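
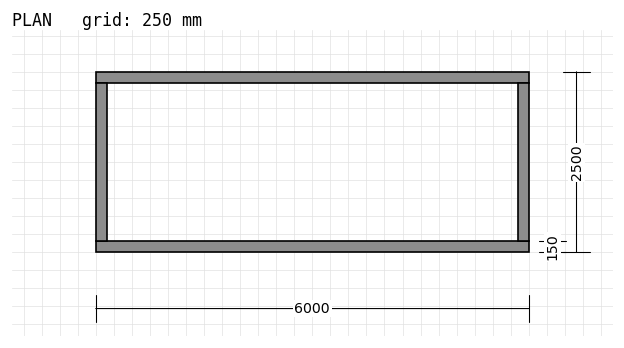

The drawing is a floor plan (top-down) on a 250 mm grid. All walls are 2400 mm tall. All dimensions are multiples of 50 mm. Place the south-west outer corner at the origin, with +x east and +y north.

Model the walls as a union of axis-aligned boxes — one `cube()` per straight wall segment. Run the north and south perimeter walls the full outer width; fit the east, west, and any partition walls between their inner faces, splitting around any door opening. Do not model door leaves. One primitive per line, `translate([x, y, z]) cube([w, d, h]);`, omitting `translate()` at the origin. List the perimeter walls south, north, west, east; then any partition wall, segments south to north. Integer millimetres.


cube([6000, 150, 2400]);
translate([0, 2350, 0]) cube([6000, 150, 2400]);
translate([0, 150, 0]) cube([150, 2200, 2400]);
translate([5850, 150, 0]) cube([150, 2200, 2400]);


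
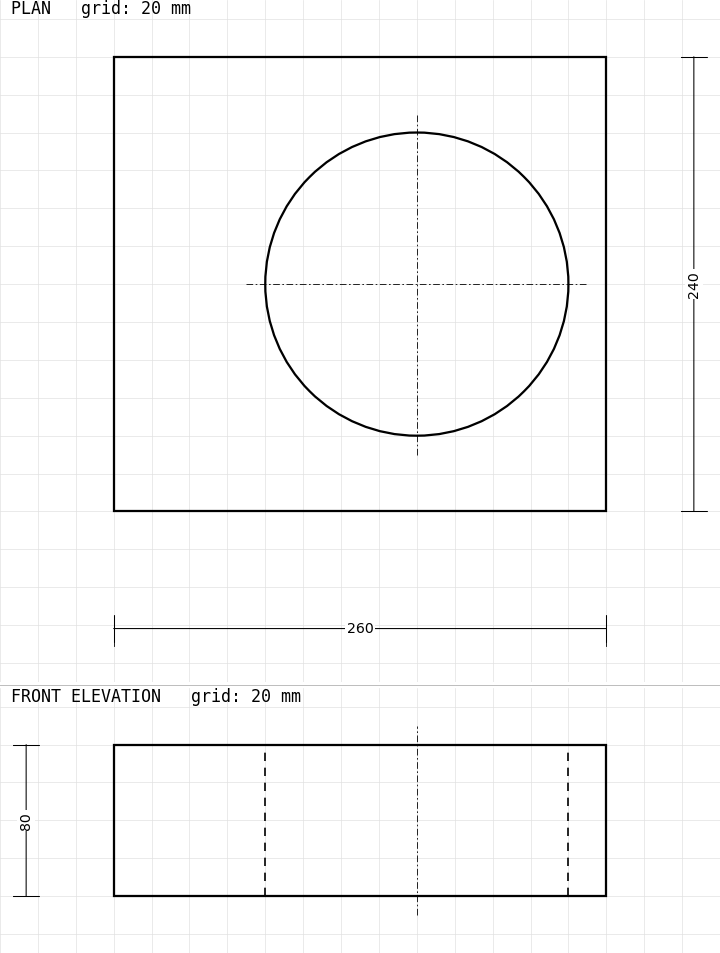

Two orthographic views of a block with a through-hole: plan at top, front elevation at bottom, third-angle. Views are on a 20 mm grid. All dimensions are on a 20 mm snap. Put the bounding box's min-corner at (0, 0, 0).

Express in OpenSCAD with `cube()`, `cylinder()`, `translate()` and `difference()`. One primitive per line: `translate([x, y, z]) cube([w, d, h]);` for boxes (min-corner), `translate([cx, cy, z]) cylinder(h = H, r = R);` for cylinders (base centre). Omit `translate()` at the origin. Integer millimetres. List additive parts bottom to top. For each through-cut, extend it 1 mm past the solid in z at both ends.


difference() {
  cube([260, 240, 80]);
  translate([160, 120, -1]) cylinder(h = 82, r = 80);
}


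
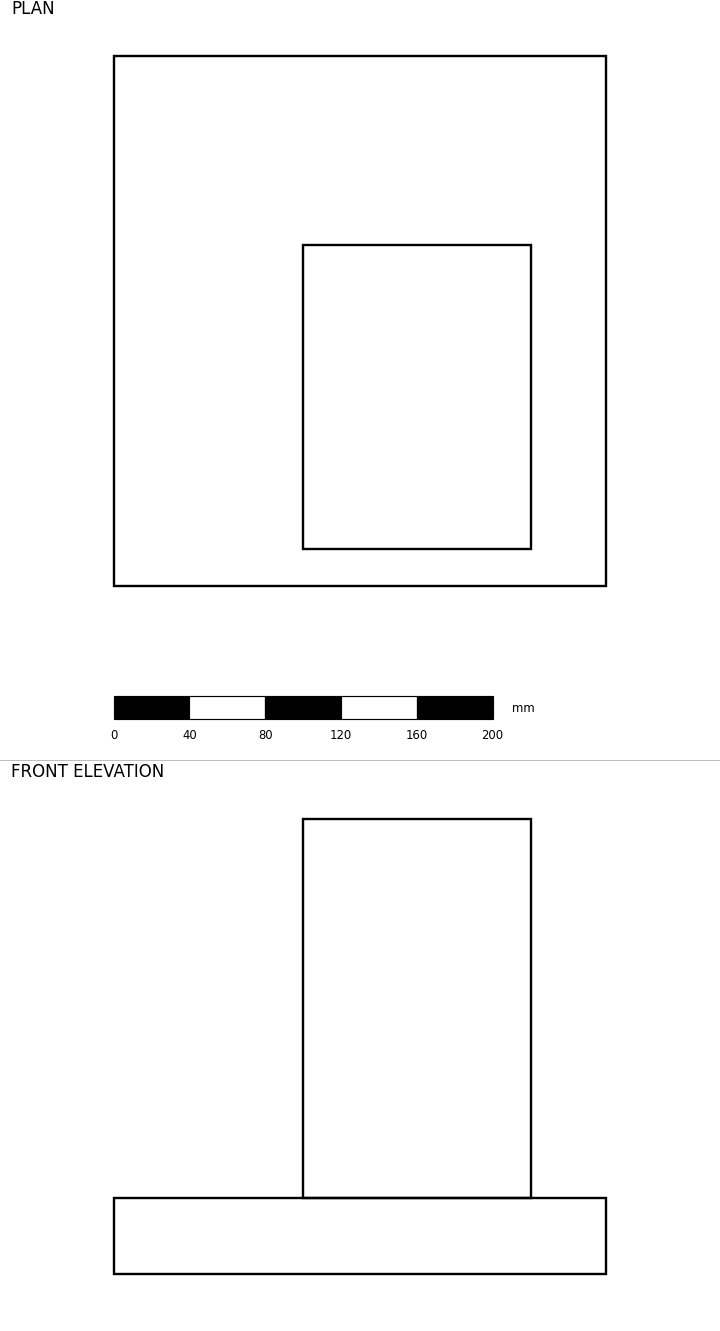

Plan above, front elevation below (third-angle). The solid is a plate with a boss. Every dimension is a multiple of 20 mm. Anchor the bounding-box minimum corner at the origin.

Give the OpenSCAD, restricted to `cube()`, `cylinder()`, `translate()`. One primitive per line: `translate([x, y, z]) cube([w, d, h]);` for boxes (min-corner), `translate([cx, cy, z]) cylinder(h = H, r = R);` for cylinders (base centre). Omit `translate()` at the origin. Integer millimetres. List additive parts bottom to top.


cube([260, 280, 40]);
translate([100, 20, 40]) cube([120, 160, 200]);


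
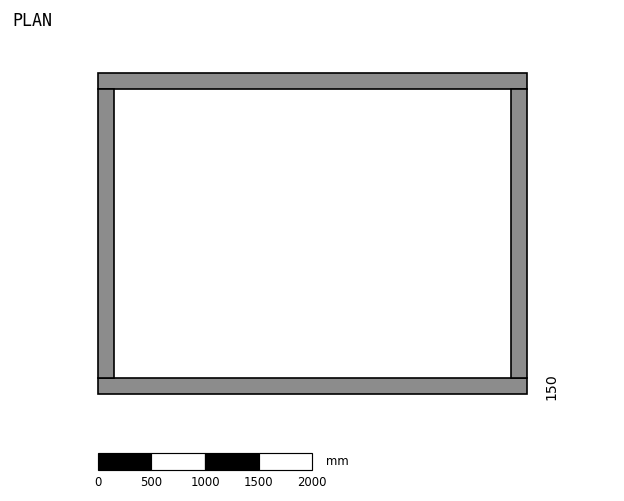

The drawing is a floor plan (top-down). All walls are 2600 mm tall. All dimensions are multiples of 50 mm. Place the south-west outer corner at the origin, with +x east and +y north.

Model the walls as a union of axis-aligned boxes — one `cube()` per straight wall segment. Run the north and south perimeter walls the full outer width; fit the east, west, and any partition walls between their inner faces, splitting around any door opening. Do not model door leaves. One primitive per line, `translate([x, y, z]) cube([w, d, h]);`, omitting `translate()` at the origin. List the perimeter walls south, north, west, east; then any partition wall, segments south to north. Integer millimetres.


cube([4000, 150, 2600]);
translate([0, 2850, 0]) cube([4000, 150, 2600]);
translate([0, 150, 0]) cube([150, 2700, 2600]);
translate([3850, 150, 0]) cube([150, 2700, 2600]);


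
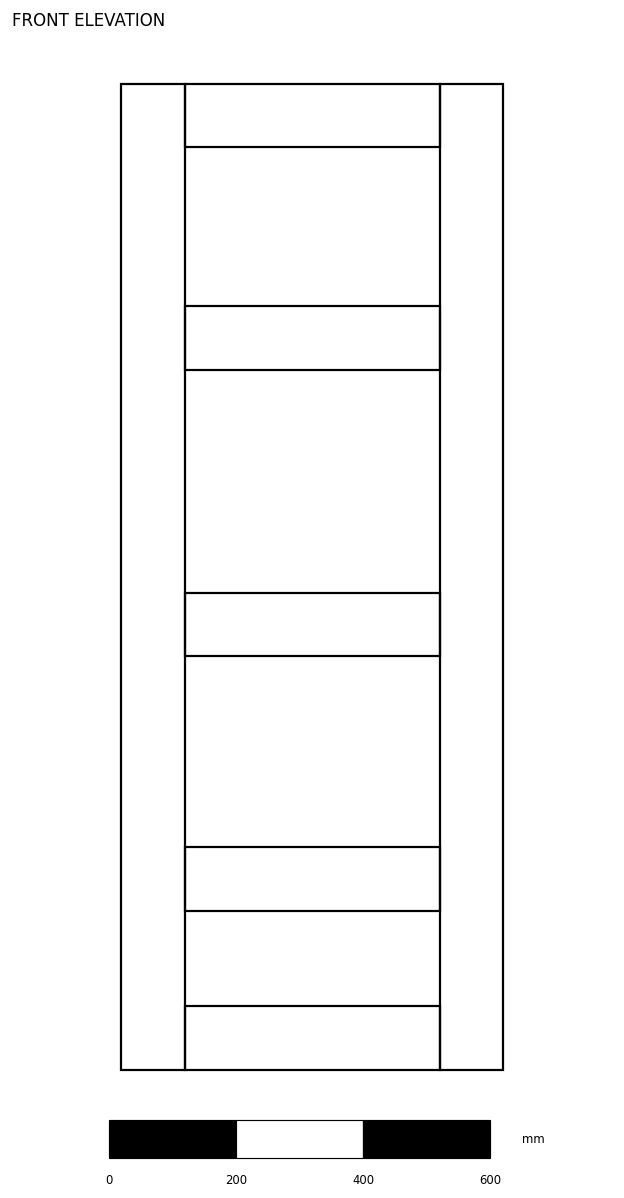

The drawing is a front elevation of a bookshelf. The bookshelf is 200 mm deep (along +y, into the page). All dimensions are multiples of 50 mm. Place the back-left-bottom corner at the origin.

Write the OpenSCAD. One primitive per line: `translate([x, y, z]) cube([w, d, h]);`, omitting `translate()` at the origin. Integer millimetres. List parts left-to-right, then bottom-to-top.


cube([100, 200, 1550]);
translate([100, 0, 0]) cube([400, 200, 100]);
translate([100, 0, 250]) cube([400, 200, 100]);
translate([100, 0, 650]) cube([400, 200, 100]);
translate([100, 0, 1100]) cube([400, 200, 100]);
translate([100, 0, 1450]) cube([400, 200, 100]);
translate([500, 0, 0]) cube([100, 200, 1550]);


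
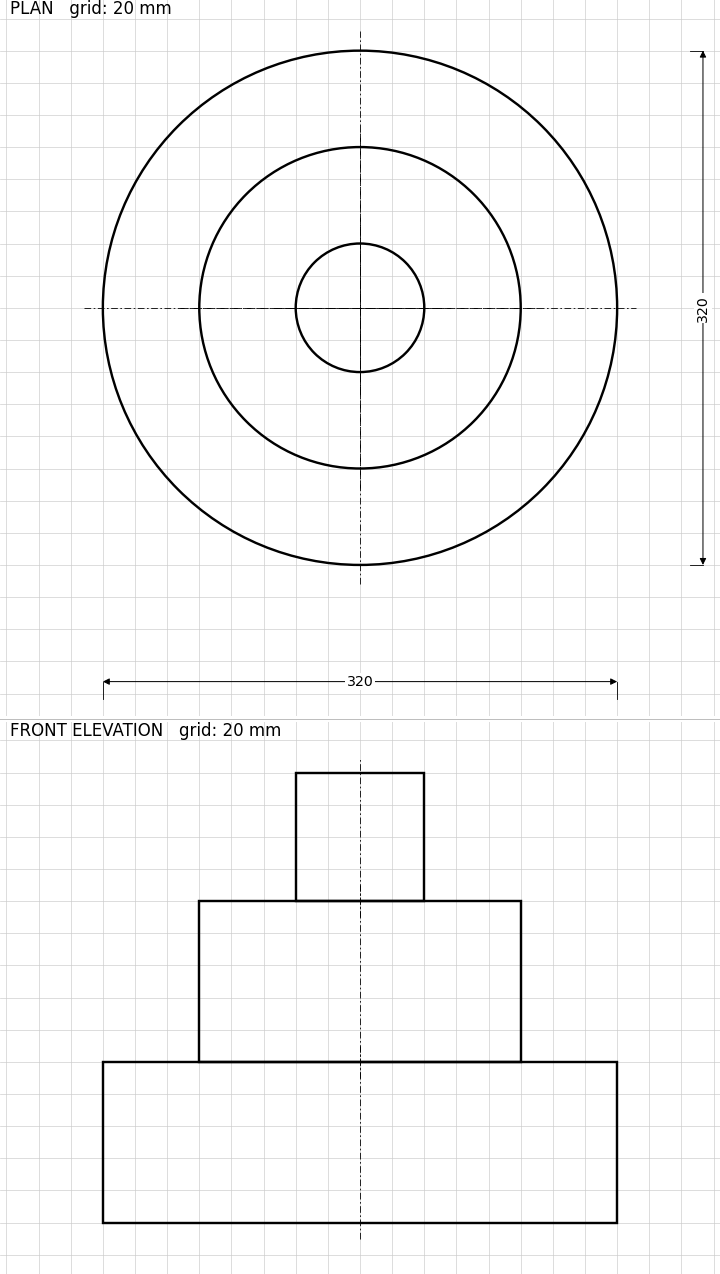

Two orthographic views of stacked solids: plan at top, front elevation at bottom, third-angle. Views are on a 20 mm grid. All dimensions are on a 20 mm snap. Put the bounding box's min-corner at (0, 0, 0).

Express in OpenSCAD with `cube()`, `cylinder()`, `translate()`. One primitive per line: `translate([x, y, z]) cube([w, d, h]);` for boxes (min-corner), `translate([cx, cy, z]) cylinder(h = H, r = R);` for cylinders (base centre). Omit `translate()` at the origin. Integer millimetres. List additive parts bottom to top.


translate([160, 160, 0]) cylinder(h = 100, r = 160);
translate([160, 160, 100]) cylinder(h = 100, r = 100);
translate([160, 160, 200]) cylinder(h = 80, r = 40);


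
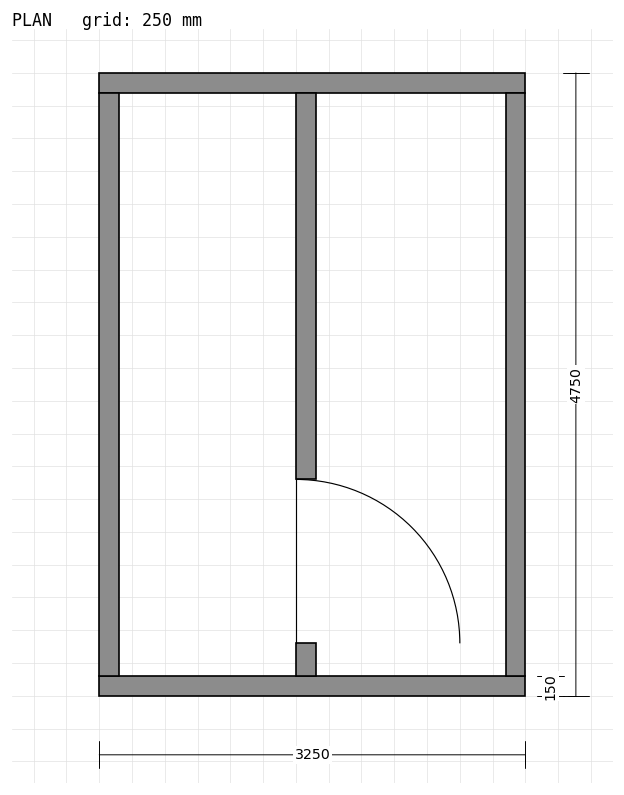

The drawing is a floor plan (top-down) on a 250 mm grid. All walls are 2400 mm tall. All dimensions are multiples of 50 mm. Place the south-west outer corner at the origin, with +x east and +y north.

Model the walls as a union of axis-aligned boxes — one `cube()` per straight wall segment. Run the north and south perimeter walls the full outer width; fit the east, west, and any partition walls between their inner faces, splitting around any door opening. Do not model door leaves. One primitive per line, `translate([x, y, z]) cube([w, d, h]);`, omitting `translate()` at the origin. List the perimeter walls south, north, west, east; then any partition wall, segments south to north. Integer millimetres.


cube([3250, 150, 2400]);
translate([0, 4600, 0]) cube([3250, 150, 2400]);
translate([0, 150, 0]) cube([150, 4450, 2400]);
translate([3100, 150, 0]) cube([150, 4450, 2400]);
translate([1500, 150, 0]) cube([150, 250, 2400]);
translate([1500, 1650, 0]) cube([150, 2950, 2400]);


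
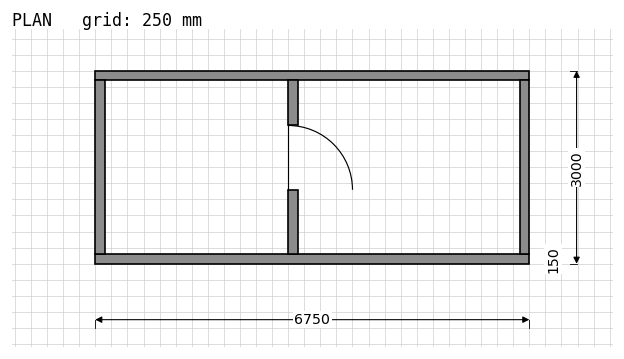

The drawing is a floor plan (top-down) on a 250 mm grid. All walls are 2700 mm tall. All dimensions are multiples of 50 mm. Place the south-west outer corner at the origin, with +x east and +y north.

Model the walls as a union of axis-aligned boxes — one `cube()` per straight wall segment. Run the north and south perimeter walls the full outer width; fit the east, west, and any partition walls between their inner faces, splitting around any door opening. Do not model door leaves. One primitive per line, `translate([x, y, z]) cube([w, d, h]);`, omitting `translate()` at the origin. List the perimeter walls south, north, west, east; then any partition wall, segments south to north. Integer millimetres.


cube([6750, 150, 2700]);
translate([0, 2850, 0]) cube([6750, 150, 2700]);
translate([0, 150, 0]) cube([150, 2700, 2700]);
translate([6600, 150, 0]) cube([150, 2700, 2700]);
translate([3000, 150, 0]) cube([150, 1000, 2700]);
translate([3000, 2150, 0]) cube([150, 700, 2700]);


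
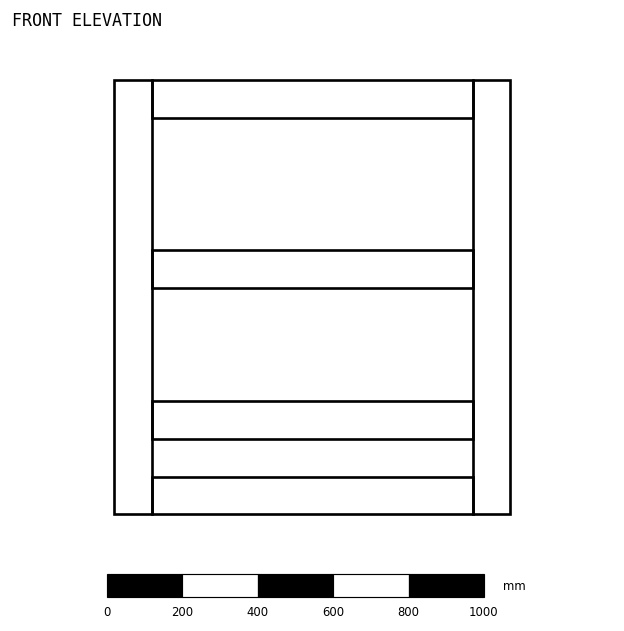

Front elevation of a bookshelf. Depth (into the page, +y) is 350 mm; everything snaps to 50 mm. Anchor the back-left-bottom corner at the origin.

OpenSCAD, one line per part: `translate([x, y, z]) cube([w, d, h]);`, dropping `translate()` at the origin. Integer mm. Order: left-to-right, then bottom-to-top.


cube([100, 350, 1150]);
translate([100, 0, 0]) cube([850, 350, 100]);
translate([100, 0, 200]) cube([850, 350, 100]);
translate([100, 0, 600]) cube([850, 350, 100]);
translate([100, 0, 1050]) cube([850, 350, 100]);
translate([950, 0, 0]) cube([100, 350, 1150]);


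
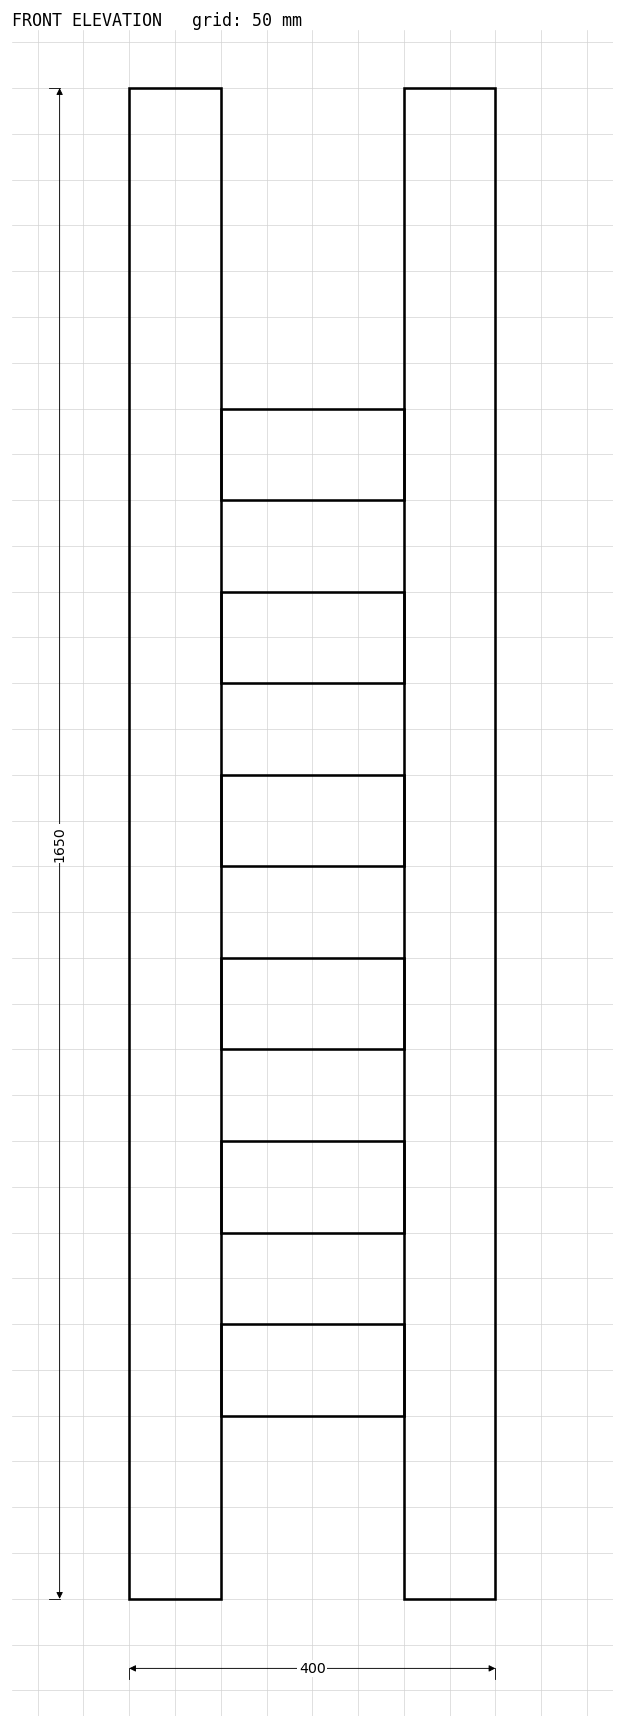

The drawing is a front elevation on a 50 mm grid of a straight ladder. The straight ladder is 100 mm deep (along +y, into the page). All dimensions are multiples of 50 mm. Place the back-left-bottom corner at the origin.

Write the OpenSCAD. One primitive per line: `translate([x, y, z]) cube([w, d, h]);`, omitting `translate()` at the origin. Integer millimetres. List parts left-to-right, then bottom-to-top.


cube([100, 100, 1650]);
translate([100, 0, 200]) cube([200, 100, 100]);
translate([100, 0, 400]) cube([200, 100, 100]);
translate([100, 0, 600]) cube([200, 100, 100]);
translate([100, 0, 800]) cube([200, 100, 100]);
translate([100, 0, 1000]) cube([200, 100, 100]);
translate([100, 0, 1200]) cube([200, 100, 100]);
translate([300, 0, 0]) cube([100, 100, 1650]);


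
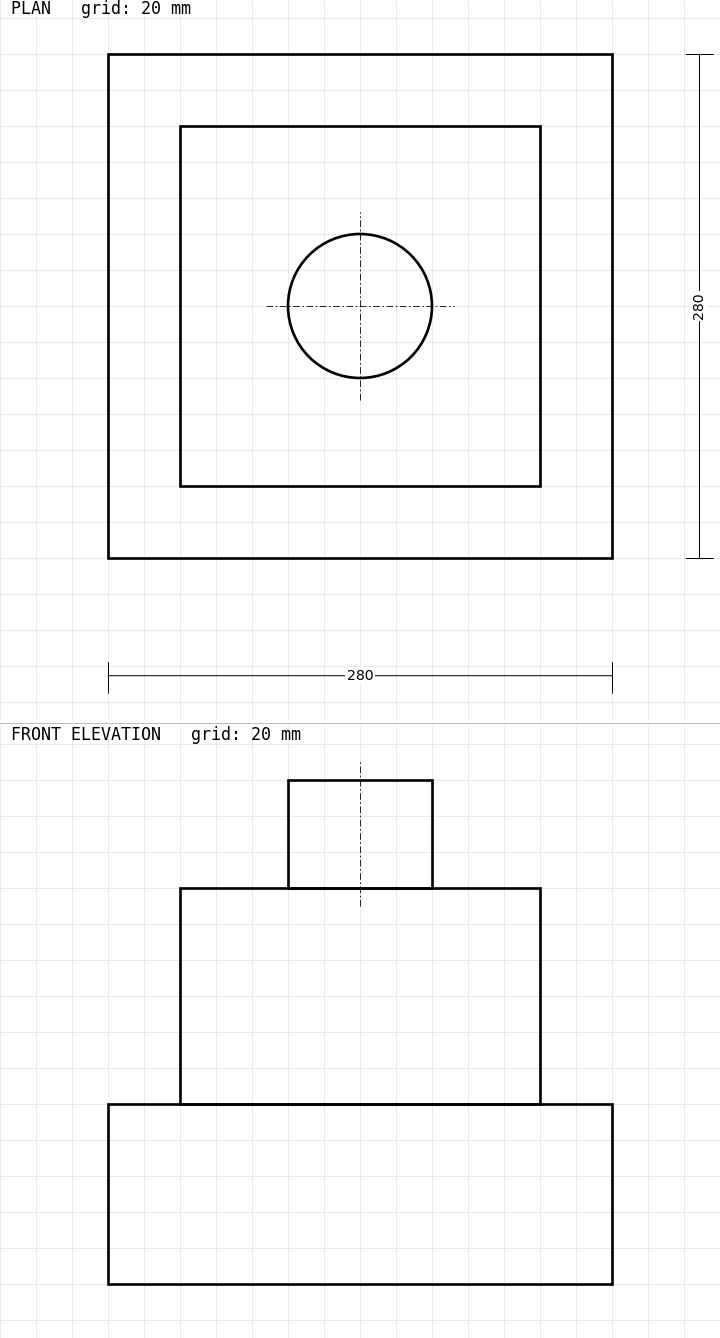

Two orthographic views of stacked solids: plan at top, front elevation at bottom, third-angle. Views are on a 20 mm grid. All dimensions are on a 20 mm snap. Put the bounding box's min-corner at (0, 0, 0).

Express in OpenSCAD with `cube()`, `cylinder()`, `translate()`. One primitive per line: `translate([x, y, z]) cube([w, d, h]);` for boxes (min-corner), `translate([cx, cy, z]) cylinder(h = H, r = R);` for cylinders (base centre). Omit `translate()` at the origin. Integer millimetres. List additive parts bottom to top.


cube([280, 280, 100]);
translate([40, 40, 100]) cube([200, 200, 120]);
translate([140, 140, 220]) cylinder(h = 60, r = 40);


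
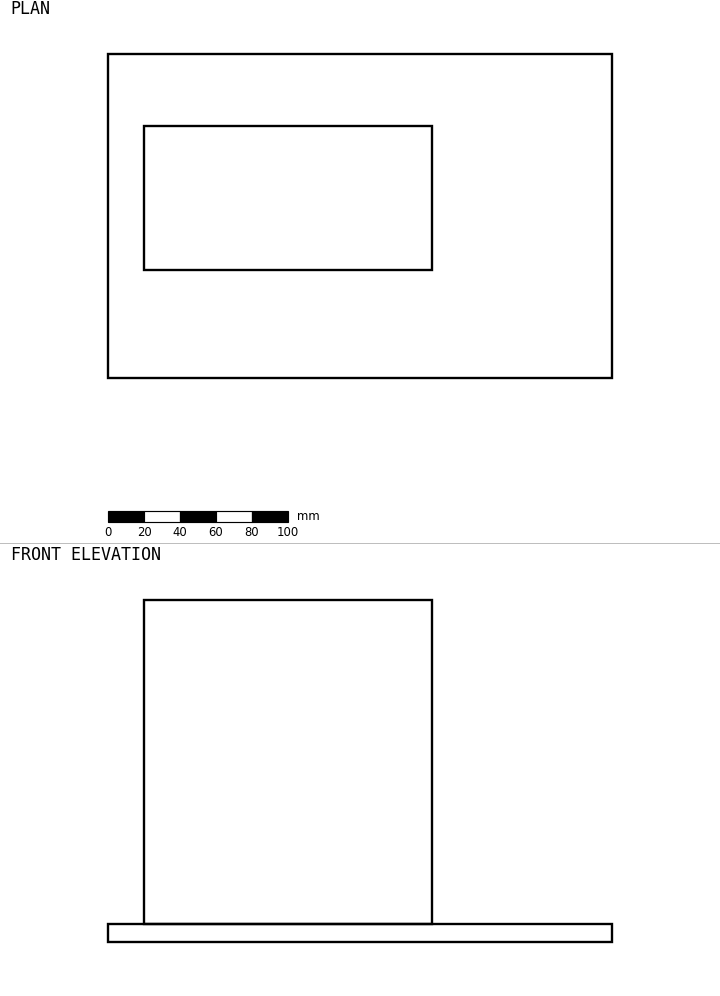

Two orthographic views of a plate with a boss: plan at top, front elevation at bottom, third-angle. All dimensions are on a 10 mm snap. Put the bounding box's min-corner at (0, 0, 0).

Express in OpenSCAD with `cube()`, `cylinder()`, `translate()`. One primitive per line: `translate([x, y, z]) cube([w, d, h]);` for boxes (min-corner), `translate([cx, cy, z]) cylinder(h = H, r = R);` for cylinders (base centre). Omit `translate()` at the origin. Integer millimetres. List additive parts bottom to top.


cube([280, 180, 10]);
translate([20, 60, 10]) cube([160, 80, 180]);


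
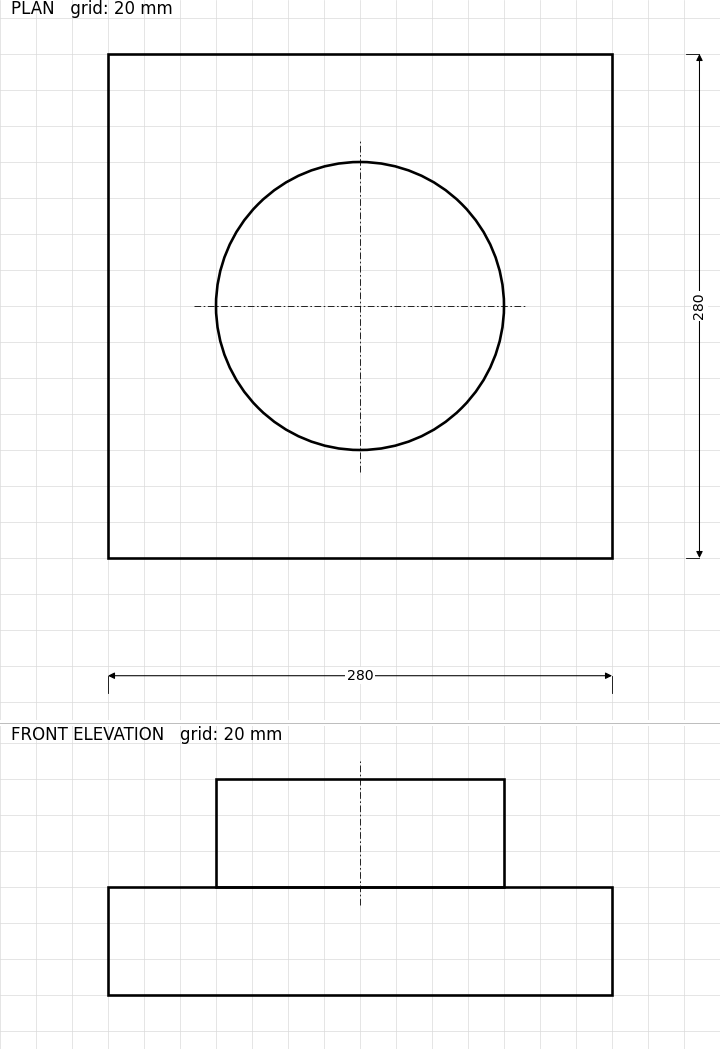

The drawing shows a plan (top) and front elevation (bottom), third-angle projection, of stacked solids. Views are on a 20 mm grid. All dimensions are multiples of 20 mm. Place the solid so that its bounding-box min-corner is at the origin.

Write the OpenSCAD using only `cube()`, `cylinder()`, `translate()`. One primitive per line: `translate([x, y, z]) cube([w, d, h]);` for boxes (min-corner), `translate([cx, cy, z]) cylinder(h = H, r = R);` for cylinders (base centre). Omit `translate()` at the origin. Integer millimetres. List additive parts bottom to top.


cube([280, 280, 60]);
translate([140, 140, 60]) cylinder(h = 60, r = 80);


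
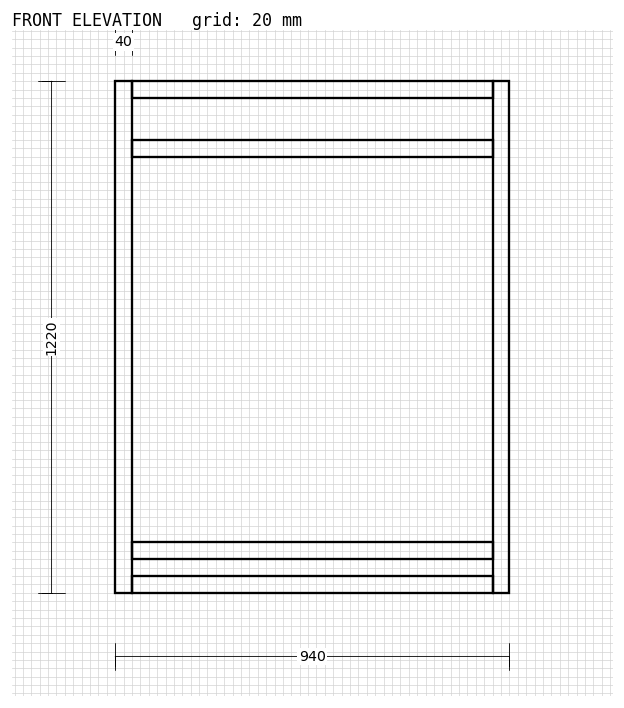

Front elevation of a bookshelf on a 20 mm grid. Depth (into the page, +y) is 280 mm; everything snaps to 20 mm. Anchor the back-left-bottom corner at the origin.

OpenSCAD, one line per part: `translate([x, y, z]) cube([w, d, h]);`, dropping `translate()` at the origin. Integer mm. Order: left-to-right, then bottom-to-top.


cube([40, 280, 1220]);
translate([40, 0, 0]) cube([860, 280, 40]);
translate([40, 0, 80]) cube([860, 280, 40]);
translate([40, 0, 1040]) cube([860, 280, 40]);
translate([40, 0, 1180]) cube([860, 280, 40]);
translate([900, 0, 0]) cube([40, 280, 1220]);


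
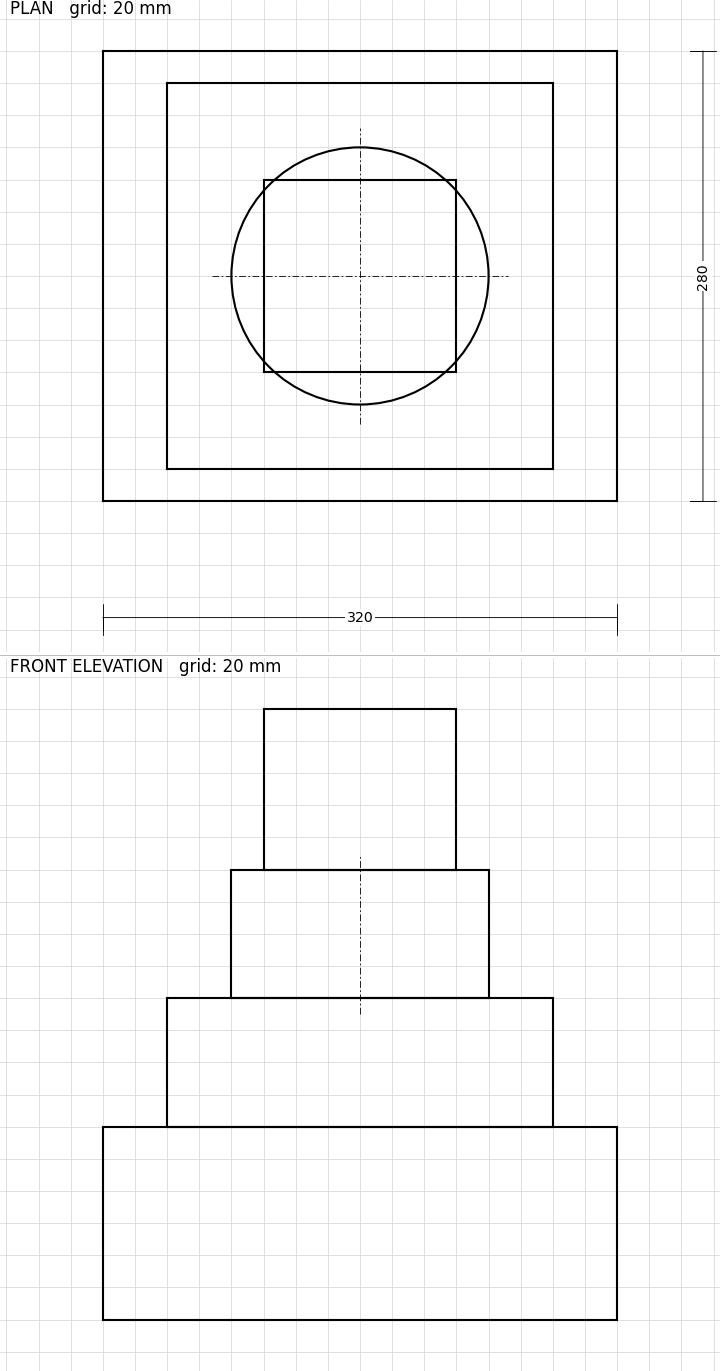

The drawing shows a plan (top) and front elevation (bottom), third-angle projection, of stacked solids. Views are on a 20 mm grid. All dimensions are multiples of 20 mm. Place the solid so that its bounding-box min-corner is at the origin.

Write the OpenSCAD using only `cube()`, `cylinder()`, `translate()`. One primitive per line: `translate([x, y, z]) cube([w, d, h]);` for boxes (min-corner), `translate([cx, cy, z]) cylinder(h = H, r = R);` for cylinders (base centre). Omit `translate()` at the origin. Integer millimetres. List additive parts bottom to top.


cube([320, 280, 120]);
translate([40, 20, 120]) cube([240, 240, 80]);
translate([160, 140, 200]) cylinder(h = 80, r = 80);
translate([100, 80, 280]) cube([120, 120, 100]);


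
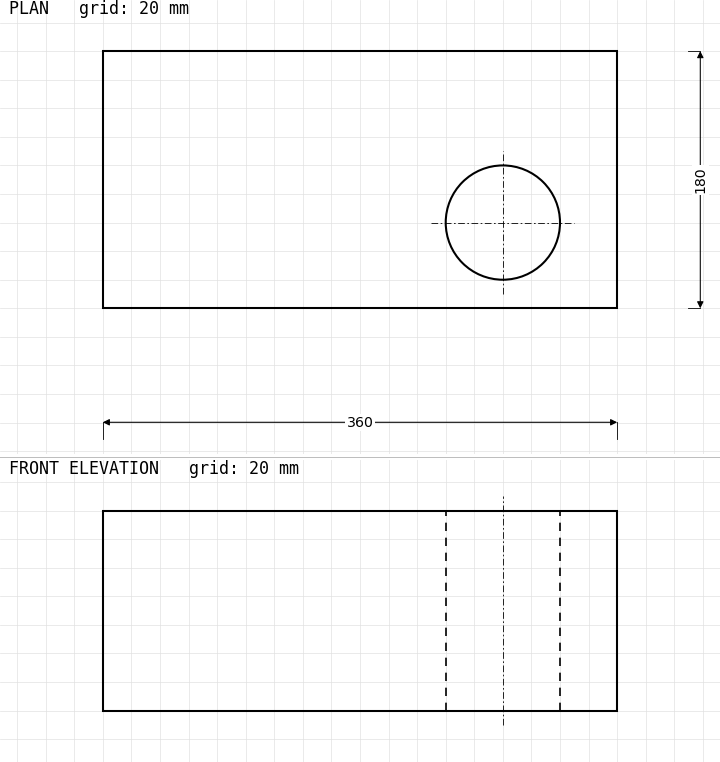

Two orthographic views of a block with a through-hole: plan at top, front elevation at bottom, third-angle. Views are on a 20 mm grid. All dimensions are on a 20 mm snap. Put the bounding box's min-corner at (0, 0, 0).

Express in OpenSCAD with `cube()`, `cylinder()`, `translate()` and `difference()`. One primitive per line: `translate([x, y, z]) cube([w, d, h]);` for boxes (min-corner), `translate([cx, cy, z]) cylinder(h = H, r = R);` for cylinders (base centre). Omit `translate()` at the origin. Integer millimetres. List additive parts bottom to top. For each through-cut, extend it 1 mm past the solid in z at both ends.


difference() {
  cube([360, 180, 140]);
  translate([280, 60, -1]) cylinder(h = 142, r = 40);
}


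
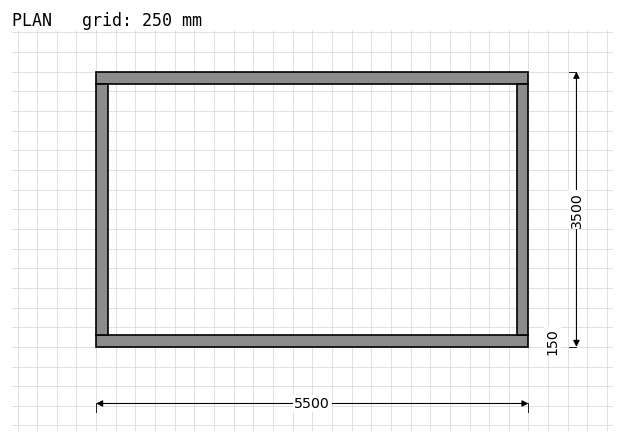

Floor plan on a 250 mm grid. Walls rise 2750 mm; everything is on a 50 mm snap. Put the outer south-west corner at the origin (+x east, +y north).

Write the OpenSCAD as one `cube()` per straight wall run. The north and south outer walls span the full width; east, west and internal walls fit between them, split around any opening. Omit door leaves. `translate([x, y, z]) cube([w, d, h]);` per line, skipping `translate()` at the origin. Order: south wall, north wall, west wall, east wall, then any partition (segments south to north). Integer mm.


cube([5500, 150, 2750]);
translate([0, 3350, 0]) cube([5500, 150, 2750]);
translate([0, 150, 0]) cube([150, 3200, 2750]);
translate([5350, 150, 0]) cube([150, 3200, 2750]);


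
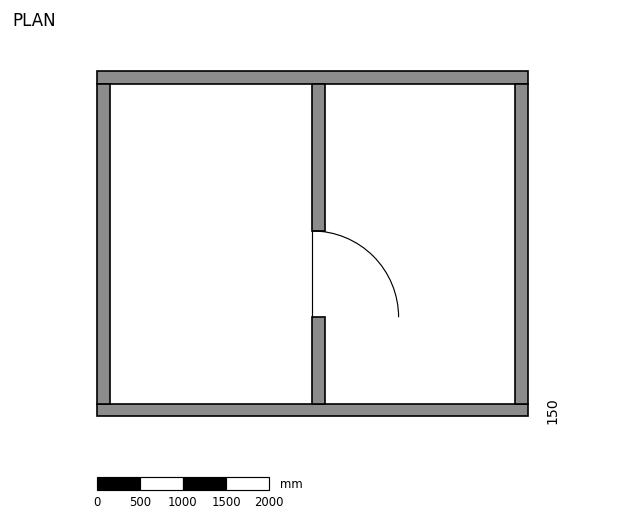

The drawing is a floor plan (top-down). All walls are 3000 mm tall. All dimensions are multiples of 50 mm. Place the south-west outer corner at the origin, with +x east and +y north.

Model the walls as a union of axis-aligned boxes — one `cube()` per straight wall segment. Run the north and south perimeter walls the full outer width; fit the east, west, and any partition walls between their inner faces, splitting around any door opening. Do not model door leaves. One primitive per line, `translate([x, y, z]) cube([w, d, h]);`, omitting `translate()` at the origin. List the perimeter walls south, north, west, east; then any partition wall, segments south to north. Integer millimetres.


cube([5000, 150, 3000]);
translate([0, 3850, 0]) cube([5000, 150, 3000]);
translate([0, 150, 0]) cube([150, 3700, 3000]);
translate([4850, 150, 0]) cube([150, 3700, 3000]);
translate([2500, 150, 0]) cube([150, 1000, 3000]);
translate([2500, 2150, 0]) cube([150, 1700, 3000]);


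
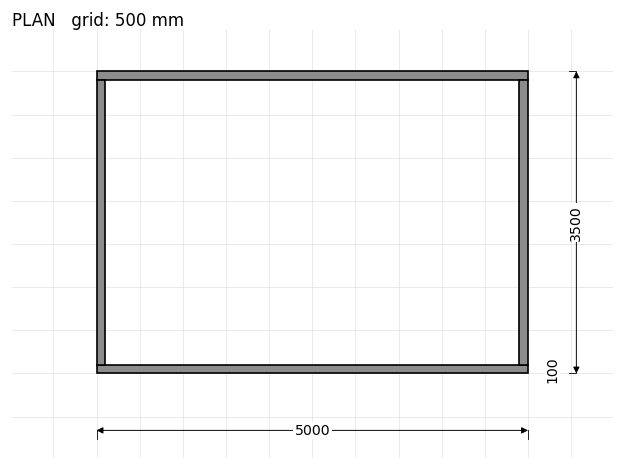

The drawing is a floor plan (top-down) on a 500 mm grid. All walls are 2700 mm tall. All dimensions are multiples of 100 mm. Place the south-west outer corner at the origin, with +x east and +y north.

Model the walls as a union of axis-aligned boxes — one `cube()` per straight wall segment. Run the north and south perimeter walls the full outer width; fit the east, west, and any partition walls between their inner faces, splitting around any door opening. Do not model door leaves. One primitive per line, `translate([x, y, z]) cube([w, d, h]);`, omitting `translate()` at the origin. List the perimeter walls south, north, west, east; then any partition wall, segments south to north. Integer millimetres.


cube([5000, 100, 2700]);
translate([0, 3400, 0]) cube([5000, 100, 2700]);
translate([0, 100, 0]) cube([100, 3300, 2700]);
translate([4900, 100, 0]) cube([100, 3300, 2700]);


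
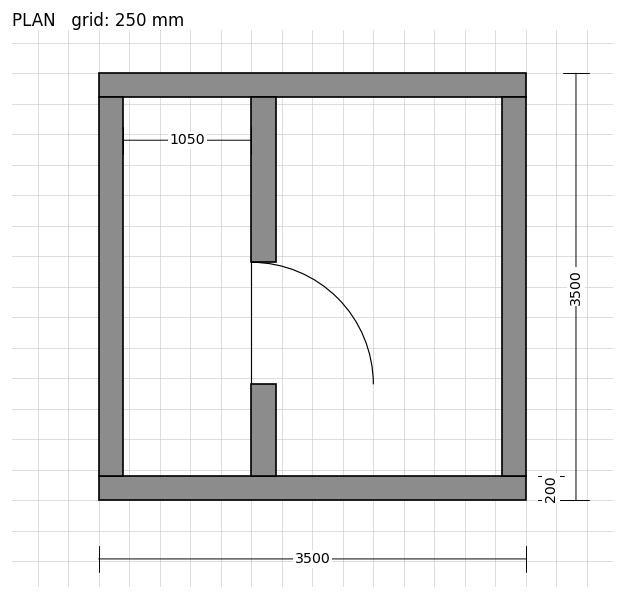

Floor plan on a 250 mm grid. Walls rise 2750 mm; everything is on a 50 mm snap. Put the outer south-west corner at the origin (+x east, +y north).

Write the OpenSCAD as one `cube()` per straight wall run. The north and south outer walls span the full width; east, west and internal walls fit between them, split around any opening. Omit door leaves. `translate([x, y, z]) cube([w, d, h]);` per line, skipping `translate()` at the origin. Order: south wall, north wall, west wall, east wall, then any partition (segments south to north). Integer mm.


cube([3500, 200, 2750]);
translate([0, 3300, 0]) cube([3500, 200, 2750]);
translate([0, 200, 0]) cube([200, 3100, 2750]);
translate([3300, 200, 0]) cube([200, 3100, 2750]);
translate([1250, 200, 0]) cube([200, 750, 2750]);
translate([1250, 1950, 0]) cube([200, 1350, 2750]);


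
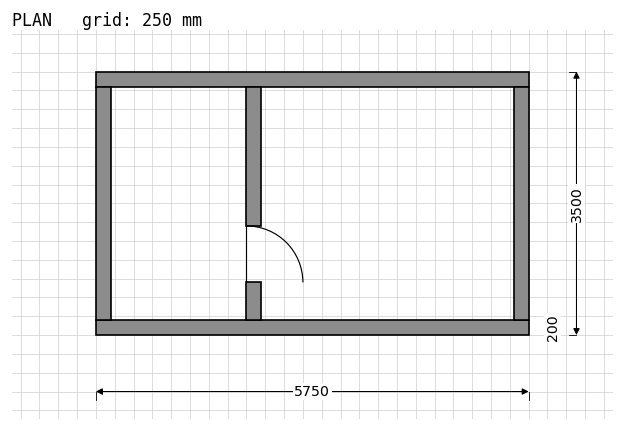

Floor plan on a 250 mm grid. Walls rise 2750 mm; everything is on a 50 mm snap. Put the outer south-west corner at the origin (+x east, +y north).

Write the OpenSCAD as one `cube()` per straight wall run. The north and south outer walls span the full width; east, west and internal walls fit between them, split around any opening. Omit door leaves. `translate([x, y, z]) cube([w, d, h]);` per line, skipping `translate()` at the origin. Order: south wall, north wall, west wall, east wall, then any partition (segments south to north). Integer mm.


cube([5750, 200, 2750]);
translate([0, 3300, 0]) cube([5750, 200, 2750]);
translate([0, 200, 0]) cube([200, 3100, 2750]);
translate([5550, 200, 0]) cube([200, 3100, 2750]);
translate([2000, 200, 0]) cube([200, 500, 2750]);
translate([2000, 1450, 0]) cube([200, 1850, 2750]);


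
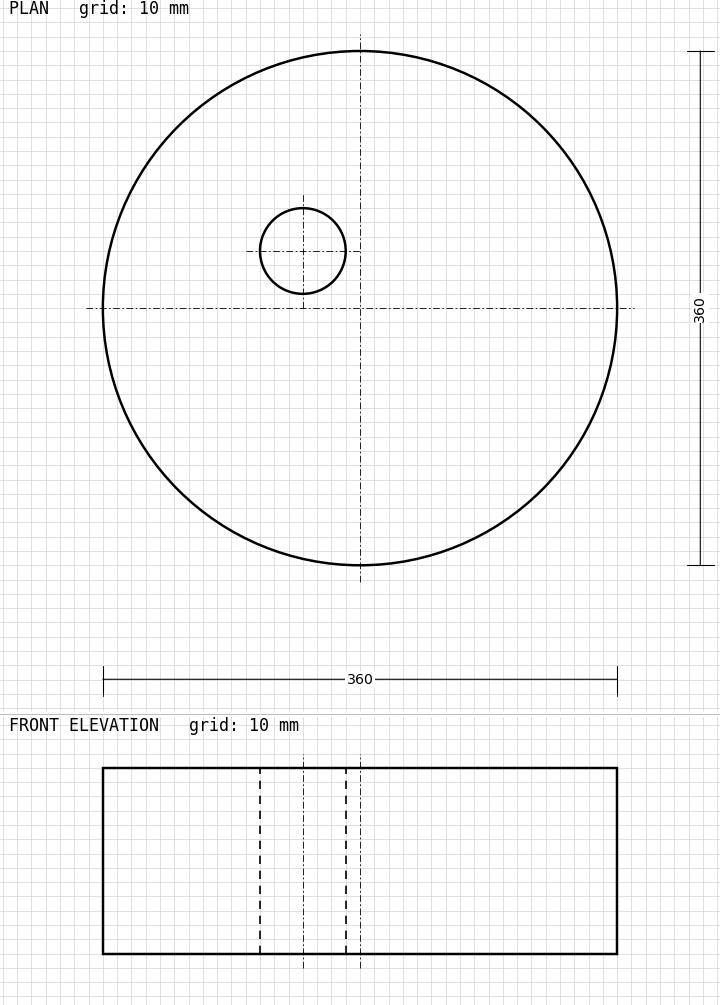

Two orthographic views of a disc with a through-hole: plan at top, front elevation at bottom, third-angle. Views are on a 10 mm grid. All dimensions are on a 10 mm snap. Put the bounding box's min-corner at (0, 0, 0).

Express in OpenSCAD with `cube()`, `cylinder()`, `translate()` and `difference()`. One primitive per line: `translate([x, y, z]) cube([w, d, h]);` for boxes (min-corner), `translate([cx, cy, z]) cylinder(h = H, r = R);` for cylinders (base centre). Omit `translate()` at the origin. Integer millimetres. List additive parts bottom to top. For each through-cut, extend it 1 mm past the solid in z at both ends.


difference() {
  translate([180, 180, 0]) cylinder(h = 130, r = 180);
  translate([140, 220, -1]) cylinder(h = 132, r = 30);
}


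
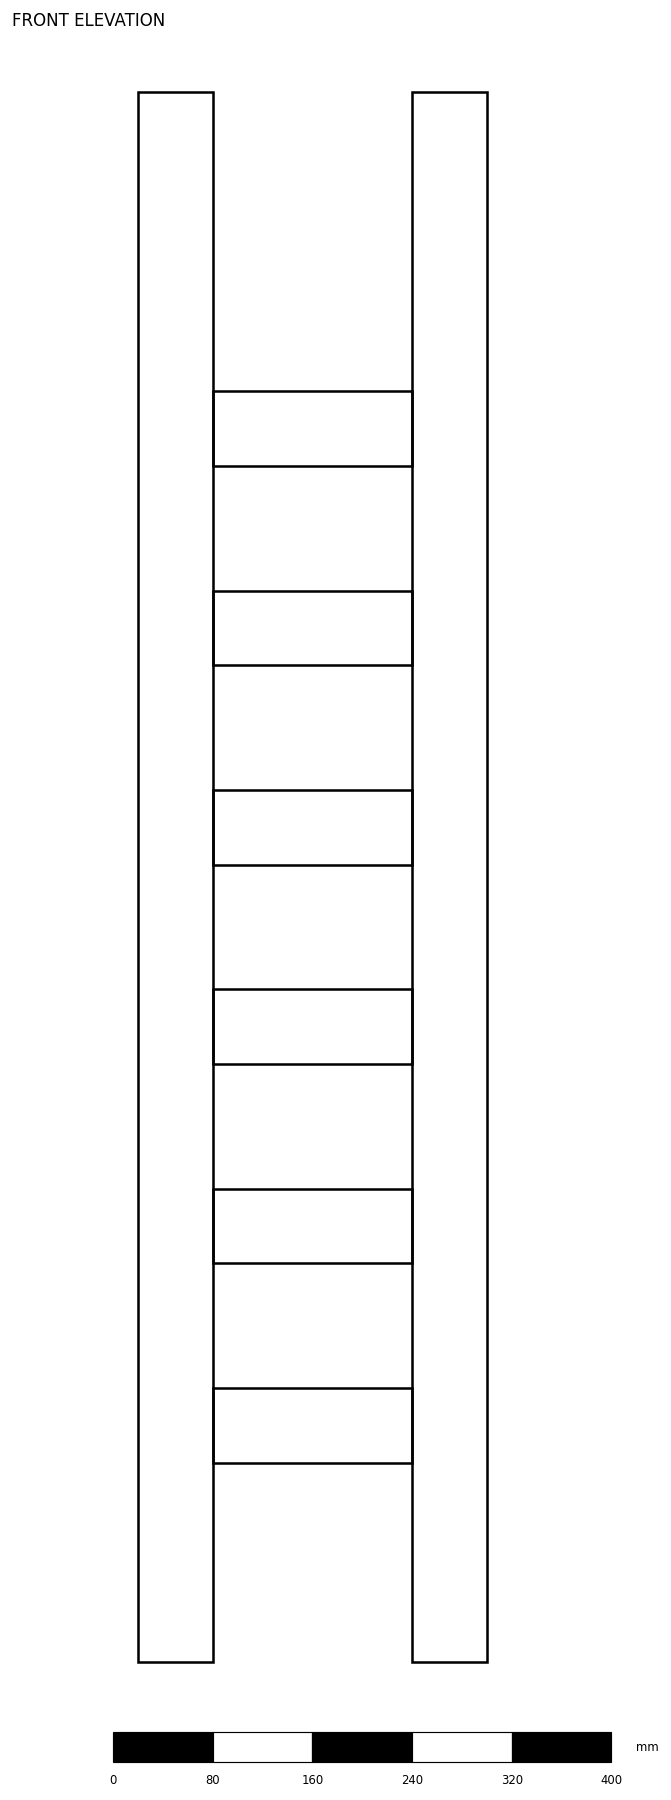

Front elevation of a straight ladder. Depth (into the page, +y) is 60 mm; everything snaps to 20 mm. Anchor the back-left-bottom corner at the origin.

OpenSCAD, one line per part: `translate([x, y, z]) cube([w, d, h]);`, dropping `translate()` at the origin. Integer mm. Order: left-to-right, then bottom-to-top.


cube([60, 60, 1260]);
translate([60, 0, 160]) cube([160, 60, 60]);
translate([60, 0, 320]) cube([160, 60, 60]);
translate([60, 0, 480]) cube([160, 60, 60]);
translate([60, 0, 640]) cube([160, 60, 60]);
translate([60, 0, 800]) cube([160, 60, 60]);
translate([60, 0, 960]) cube([160, 60, 60]);
translate([220, 0, 0]) cube([60, 60, 1260]);


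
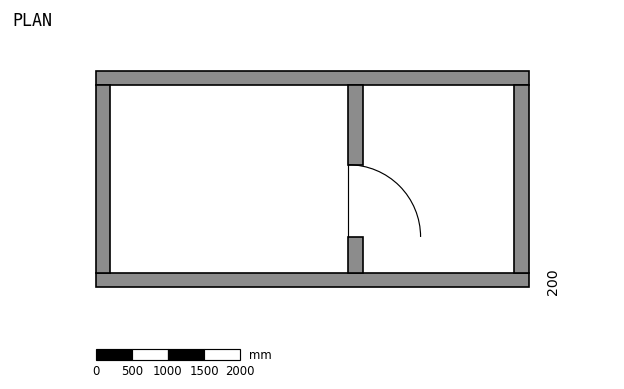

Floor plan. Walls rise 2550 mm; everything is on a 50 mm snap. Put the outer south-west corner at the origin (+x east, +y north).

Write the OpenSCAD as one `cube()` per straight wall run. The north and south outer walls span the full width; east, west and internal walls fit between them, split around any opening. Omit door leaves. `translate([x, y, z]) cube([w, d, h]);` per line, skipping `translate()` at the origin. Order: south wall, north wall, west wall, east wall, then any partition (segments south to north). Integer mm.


cube([6000, 200, 2550]);
translate([0, 2800, 0]) cube([6000, 200, 2550]);
translate([0, 200, 0]) cube([200, 2600, 2550]);
translate([5800, 200, 0]) cube([200, 2600, 2550]);
translate([3500, 200, 0]) cube([200, 500, 2550]);
translate([3500, 1700, 0]) cube([200, 1100, 2550]);


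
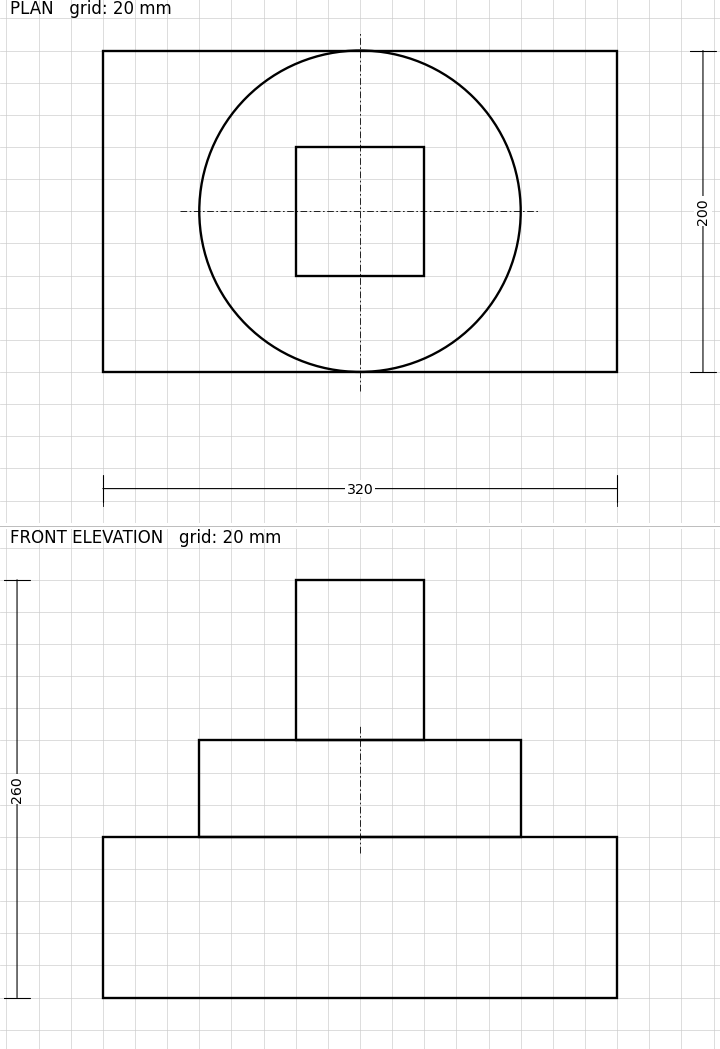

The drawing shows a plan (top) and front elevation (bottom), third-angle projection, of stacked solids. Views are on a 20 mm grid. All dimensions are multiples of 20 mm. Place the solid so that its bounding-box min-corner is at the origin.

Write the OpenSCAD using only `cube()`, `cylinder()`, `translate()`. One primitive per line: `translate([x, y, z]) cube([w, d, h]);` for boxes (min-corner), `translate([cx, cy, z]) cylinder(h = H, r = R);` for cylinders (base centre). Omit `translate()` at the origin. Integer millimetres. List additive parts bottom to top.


cube([320, 200, 100]);
translate([160, 100, 100]) cylinder(h = 60, r = 100);
translate([120, 60, 160]) cube([80, 80, 100]);


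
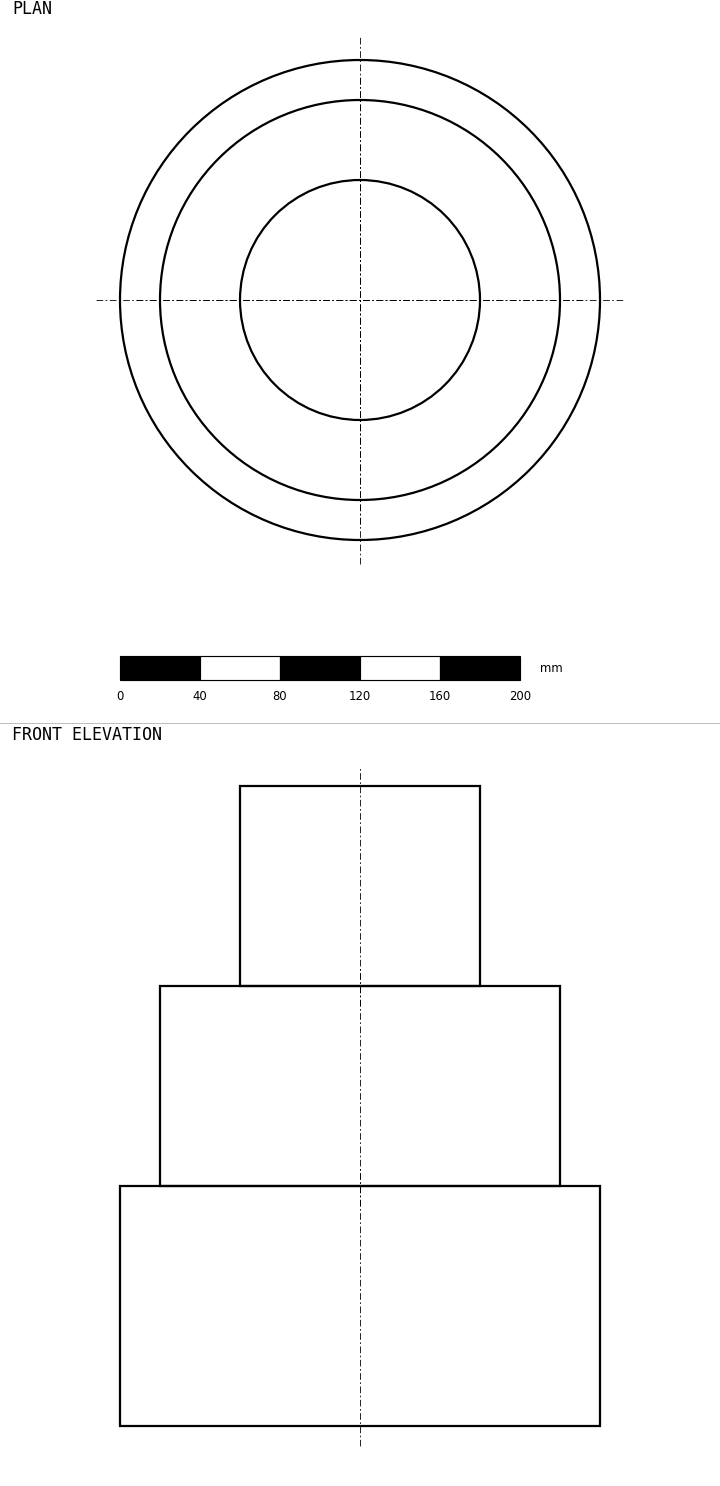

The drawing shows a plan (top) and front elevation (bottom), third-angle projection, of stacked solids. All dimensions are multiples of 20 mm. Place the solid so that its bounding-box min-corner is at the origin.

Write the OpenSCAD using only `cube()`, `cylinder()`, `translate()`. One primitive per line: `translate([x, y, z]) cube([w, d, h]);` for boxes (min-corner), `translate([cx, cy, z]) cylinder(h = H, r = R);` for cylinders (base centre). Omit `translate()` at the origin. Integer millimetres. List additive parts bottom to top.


translate([120, 120, 0]) cylinder(h = 120, r = 120);
translate([120, 120, 120]) cylinder(h = 100, r = 100);
translate([120, 120, 220]) cylinder(h = 100, r = 60);


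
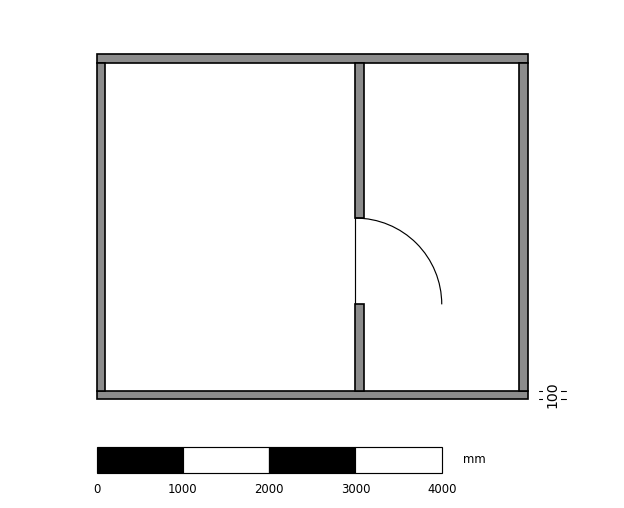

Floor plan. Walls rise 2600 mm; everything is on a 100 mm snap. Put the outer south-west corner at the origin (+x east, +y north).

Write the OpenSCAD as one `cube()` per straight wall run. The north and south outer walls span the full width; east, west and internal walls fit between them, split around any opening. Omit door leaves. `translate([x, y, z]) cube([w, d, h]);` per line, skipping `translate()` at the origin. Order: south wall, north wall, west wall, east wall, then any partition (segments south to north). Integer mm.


cube([5000, 100, 2600]);
translate([0, 3900, 0]) cube([5000, 100, 2600]);
translate([0, 100, 0]) cube([100, 3800, 2600]);
translate([4900, 100, 0]) cube([100, 3800, 2600]);
translate([3000, 100, 0]) cube([100, 1000, 2600]);
translate([3000, 2100, 0]) cube([100, 1800, 2600]);


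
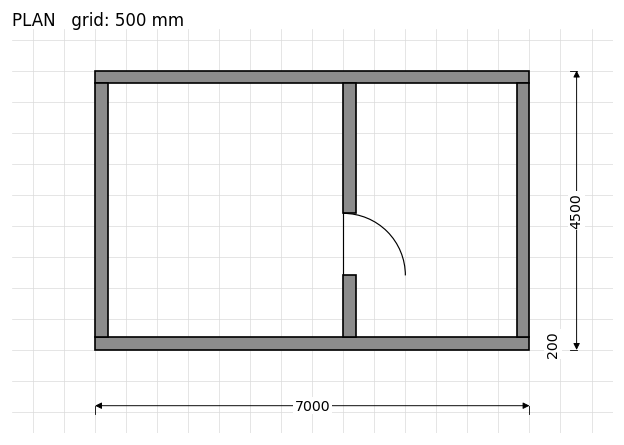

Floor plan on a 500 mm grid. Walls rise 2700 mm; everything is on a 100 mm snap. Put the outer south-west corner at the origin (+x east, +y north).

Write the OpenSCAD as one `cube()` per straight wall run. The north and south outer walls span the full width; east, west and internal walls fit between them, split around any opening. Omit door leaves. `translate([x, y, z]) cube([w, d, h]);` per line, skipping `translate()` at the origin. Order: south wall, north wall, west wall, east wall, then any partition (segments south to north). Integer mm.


cube([7000, 200, 2700]);
translate([0, 4300, 0]) cube([7000, 200, 2700]);
translate([0, 200, 0]) cube([200, 4100, 2700]);
translate([6800, 200, 0]) cube([200, 4100, 2700]);
translate([4000, 200, 0]) cube([200, 1000, 2700]);
translate([4000, 2200, 0]) cube([200, 2100, 2700]);


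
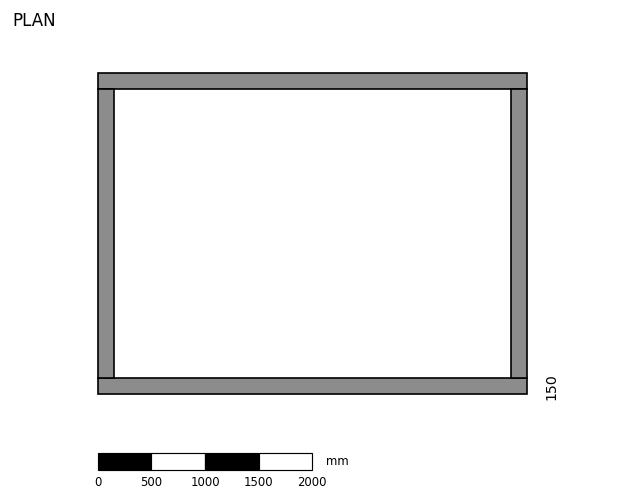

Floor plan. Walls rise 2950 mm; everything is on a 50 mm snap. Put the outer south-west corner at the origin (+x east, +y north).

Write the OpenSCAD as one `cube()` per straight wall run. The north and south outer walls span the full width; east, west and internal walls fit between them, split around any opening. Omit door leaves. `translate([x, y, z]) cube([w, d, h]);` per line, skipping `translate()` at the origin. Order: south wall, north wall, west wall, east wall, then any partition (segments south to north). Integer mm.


cube([4000, 150, 2950]);
translate([0, 2850, 0]) cube([4000, 150, 2950]);
translate([0, 150, 0]) cube([150, 2700, 2950]);
translate([3850, 150, 0]) cube([150, 2700, 2950]);


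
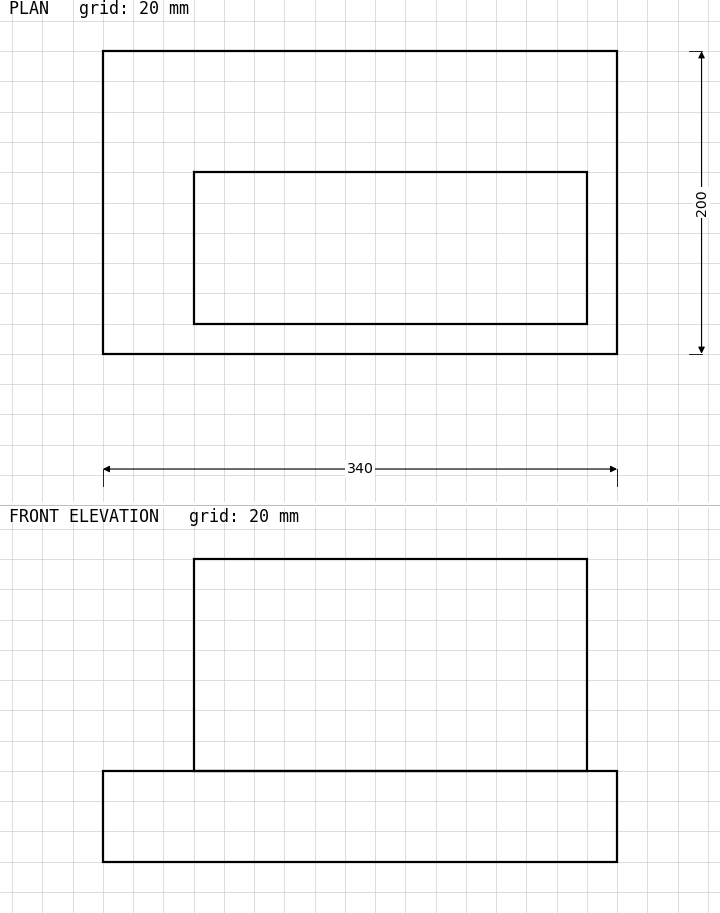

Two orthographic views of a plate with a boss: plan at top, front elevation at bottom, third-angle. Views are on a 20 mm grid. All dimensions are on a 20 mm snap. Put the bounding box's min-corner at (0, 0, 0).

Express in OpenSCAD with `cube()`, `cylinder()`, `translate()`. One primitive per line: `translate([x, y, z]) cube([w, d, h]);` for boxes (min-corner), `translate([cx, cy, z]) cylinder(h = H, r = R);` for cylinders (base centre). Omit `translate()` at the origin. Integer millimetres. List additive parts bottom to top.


cube([340, 200, 60]);
translate([60, 20, 60]) cube([260, 100, 140]);


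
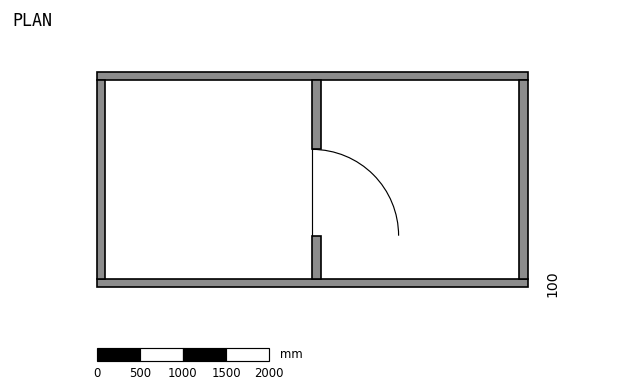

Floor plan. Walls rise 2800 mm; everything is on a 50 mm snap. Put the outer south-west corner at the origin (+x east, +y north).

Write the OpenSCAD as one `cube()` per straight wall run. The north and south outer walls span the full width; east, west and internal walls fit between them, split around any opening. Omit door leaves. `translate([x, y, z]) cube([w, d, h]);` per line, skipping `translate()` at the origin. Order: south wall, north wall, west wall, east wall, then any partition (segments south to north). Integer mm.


cube([5000, 100, 2800]);
translate([0, 2400, 0]) cube([5000, 100, 2800]);
translate([0, 100, 0]) cube([100, 2300, 2800]);
translate([4900, 100, 0]) cube([100, 2300, 2800]);
translate([2500, 100, 0]) cube([100, 500, 2800]);
translate([2500, 1600, 0]) cube([100, 800, 2800]);


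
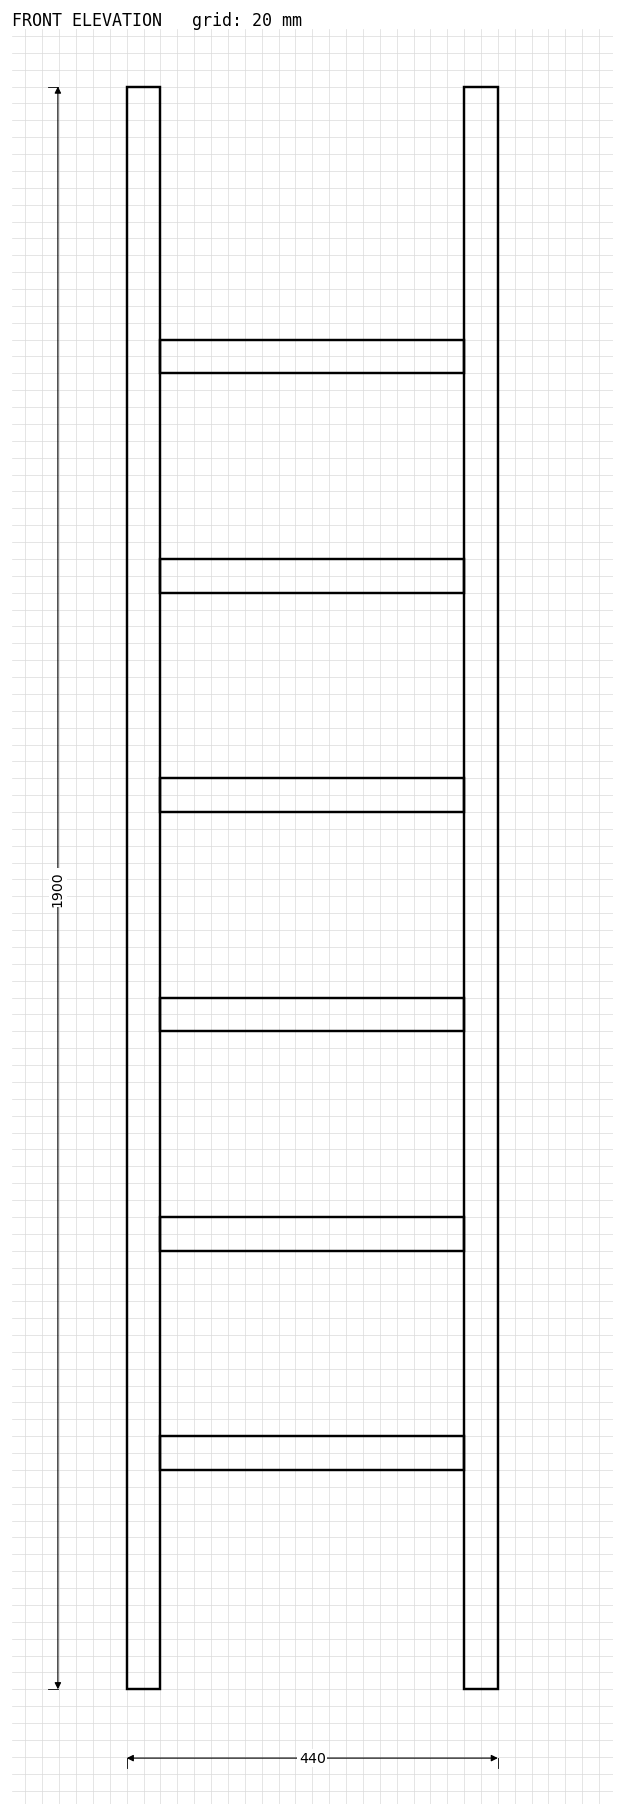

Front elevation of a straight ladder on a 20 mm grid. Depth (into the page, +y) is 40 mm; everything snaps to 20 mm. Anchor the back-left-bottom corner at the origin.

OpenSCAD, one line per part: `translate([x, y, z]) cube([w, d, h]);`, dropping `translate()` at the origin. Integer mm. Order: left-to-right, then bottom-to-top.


cube([40, 40, 1900]);
translate([40, 0, 260]) cube([360, 40, 40]);
translate([40, 0, 520]) cube([360, 40, 40]);
translate([40, 0, 780]) cube([360, 40, 40]);
translate([40, 0, 1040]) cube([360, 40, 40]);
translate([40, 0, 1300]) cube([360, 40, 40]);
translate([40, 0, 1560]) cube([360, 40, 40]);
translate([400, 0, 0]) cube([40, 40, 1900]);


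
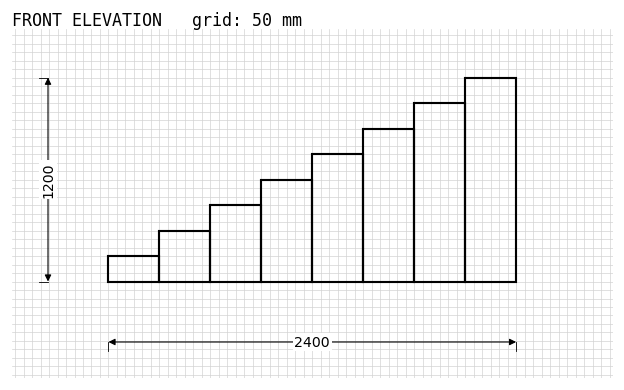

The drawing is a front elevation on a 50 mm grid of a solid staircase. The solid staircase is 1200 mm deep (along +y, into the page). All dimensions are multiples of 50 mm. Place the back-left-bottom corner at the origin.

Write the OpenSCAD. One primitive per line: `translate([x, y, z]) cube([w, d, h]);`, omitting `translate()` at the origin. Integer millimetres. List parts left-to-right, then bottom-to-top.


cube([300, 1200, 150]);
translate([300, 0, 0]) cube([300, 1200, 300]);
translate([600, 0, 0]) cube([300, 1200, 450]);
translate([900, 0, 0]) cube([300, 1200, 600]);
translate([1200, 0, 0]) cube([300, 1200, 750]);
translate([1500, 0, 0]) cube([300, 1200, 900]);
translate([1800, 0, 0]) cube([300, 1200, 1050]);
translate([2100, 0, 0]) cube([300, 1200, 1200]);


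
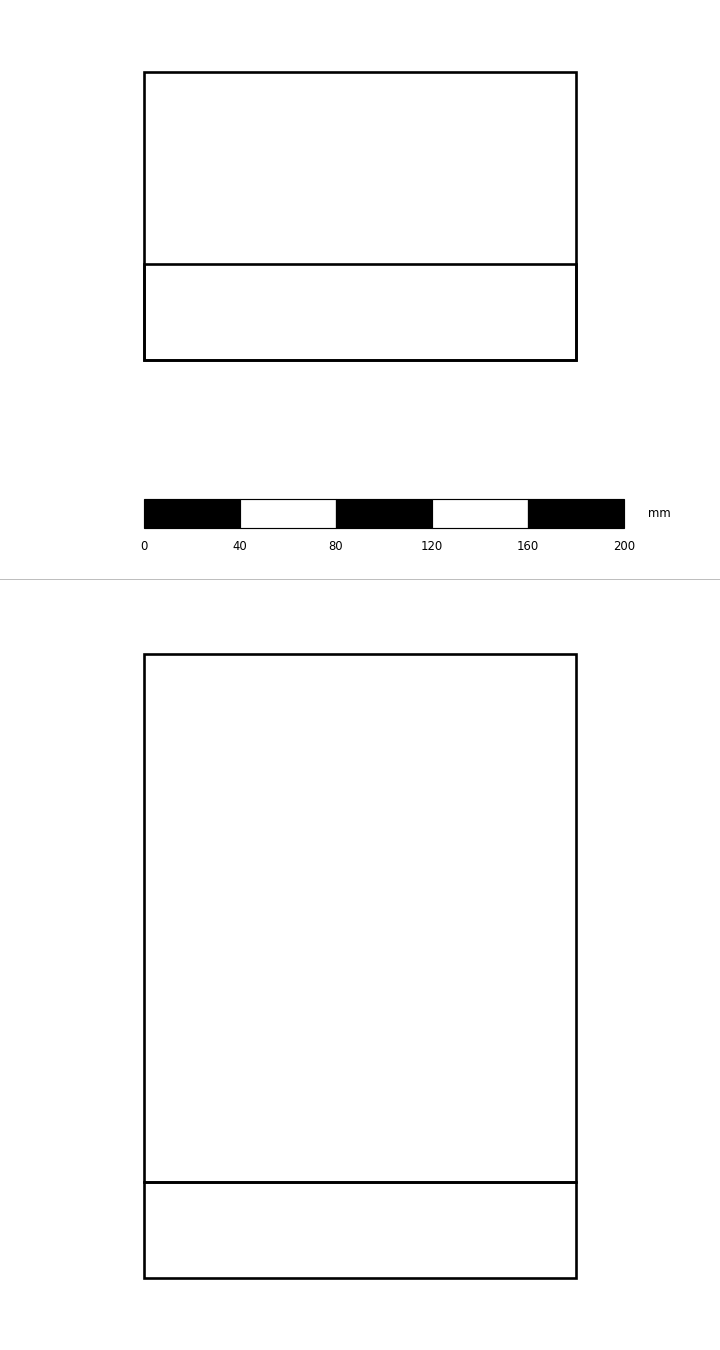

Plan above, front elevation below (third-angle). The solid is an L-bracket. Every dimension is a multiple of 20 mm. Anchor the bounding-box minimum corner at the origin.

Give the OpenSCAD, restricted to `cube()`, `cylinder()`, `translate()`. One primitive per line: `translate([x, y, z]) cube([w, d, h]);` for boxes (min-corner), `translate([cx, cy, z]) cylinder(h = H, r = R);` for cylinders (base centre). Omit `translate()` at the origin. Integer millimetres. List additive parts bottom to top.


cube([180, 120, 40]);
translate([0, 0, 40]) cube([180, 40, 220]);


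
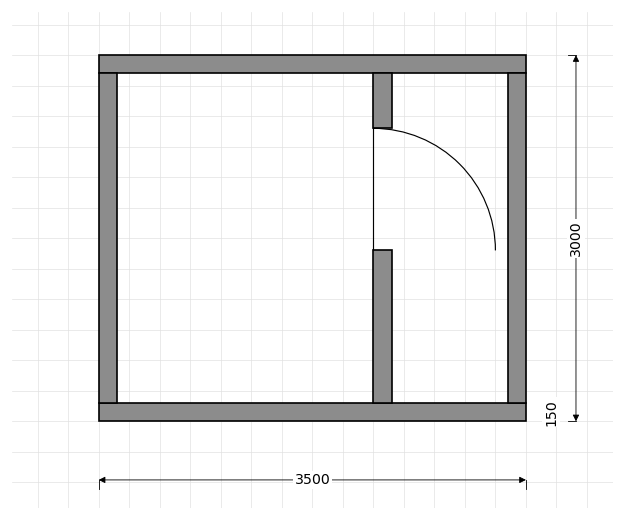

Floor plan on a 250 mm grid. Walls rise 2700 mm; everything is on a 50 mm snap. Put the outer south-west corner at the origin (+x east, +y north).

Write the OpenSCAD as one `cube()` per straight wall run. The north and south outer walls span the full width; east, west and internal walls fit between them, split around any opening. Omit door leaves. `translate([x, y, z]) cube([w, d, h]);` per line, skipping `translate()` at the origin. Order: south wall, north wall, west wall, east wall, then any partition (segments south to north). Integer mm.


cube([3500, 150, 2700]);
translate([0, 2850, 0]) cube([3500, 150, 2700]);
translate([0, 150, 0]) cube([150, 2700, 2700]);
translate([3350, 150, 0]) cube([150, 2700, 2700]);
translate([2250, 150, 0]) cube([150, 1250, 2700]);
translate([2250, 2400, 0]) cube([150, 450, 2700]);


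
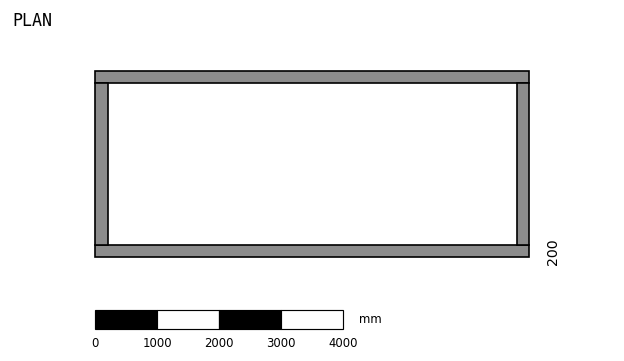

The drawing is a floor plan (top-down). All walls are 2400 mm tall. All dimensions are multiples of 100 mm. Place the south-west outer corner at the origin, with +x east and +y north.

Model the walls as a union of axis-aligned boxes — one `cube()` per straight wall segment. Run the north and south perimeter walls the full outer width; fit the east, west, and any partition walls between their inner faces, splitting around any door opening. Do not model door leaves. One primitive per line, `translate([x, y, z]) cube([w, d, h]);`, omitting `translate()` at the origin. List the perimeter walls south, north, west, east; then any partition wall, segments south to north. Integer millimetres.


cube([7000, 200, 2400]);
translate([0, 2800, 0]) cube([7000, 200, 2400]);
translate([0, 200, 0]) cube([200, 2600, 2400]);
translate([6800, 200, 0]) cube([200, 2600, 2400]);


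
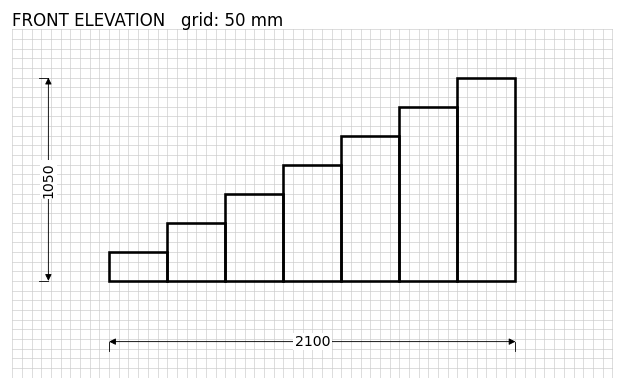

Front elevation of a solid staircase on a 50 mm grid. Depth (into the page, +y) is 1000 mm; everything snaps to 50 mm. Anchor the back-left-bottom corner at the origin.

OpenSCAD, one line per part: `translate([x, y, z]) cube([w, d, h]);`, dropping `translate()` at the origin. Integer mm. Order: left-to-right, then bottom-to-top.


cube([300, 1000, 150]);
translate([300, 0, 0]) cube([300, 1000, 300]);
translate([600, 0, 0]) cube([300, 1000, 450]);
translate([900, 0, 0]) cube([300, 1000, 600]);
translate([1200, 0, 0]) cube([300, 1000, 750]);
translate([1500, 0, 0]) cube([300, 1000, 900]);
translate([1800, 0, 0]) cube([300, 1000, 1050]);
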